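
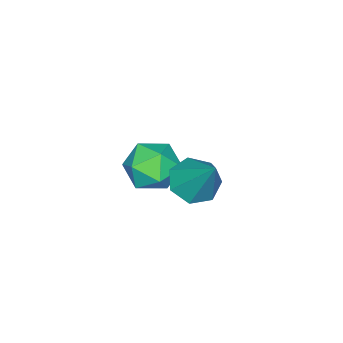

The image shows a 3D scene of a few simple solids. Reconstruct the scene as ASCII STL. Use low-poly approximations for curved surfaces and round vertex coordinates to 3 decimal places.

solid 
facet normal 0.146 0.878 0.455
outer loop
vertex -1.773 -1.867 0.834
vertex -1.289 -2.337 1.585
vertex -0.775 -2.006 0.782
endloop
endfacet
facet normal 0.120 0.960 -0.253
outer loop
vertex -1.773 -1.867 0.834
vertex -0.775 -2.006 0.782
vertex -1.348 -2.15 -0.036
endloop
endfacet
facet normal -0.510 0.713 -0.481
outer loop
vertex -1.773 -1.867 0.834
vertex -1.348 -2.15 -0.036
vertex -2.216 -2.57 0.261
endloop
endfacet
facet normal -0.873 0.480 0.086
outer loop
vertex -1.773 -1.867 0.834
vertex -2.216 -2.57 0.261
vertex -2.18 -2.685 1.263
endloop
endfacet
facet normal -0.468 0.582 0.665
outer loop
vertex -1.773 -1.867 0.834
vertex -2.18 -2.685 1.263
vertex -1.289 -2.337 1.585
endloop
endfacet
facet normal 0.632 0.555 -0.541
outer loop
vertex -1.348 -2.15 -0.036
vertex -0.775 -2.006 0.782
vertex -0.6 -2.795 0.177
endloop
endfacet
facet normal 0.674 0.423 0.606
outer loop
vertex -0.775 -2.006 0.782
vertex -1.289 -2.337 1.585
vertex -0.564 -2.91 1.179
endloop
endfacet
facet normal -0.319 -0.058 0.946
outer loop
vertex -1.289 -2.337 1.585
vertex -2.18 -2.685 1.263
vertex -1.432 -3.33 1.476
endloop
endfacet
facet normal -0.975 -0.223 0.009
outer loop
vertex -2.18 -2.685 1.263
vertex -2.216 -2.57 0.261
vertex -2.005 -3.474 0.658
endloop
endfacet
facet normal -0.386 0.155 -0.909
outer loop
vertex -2.216 -2.57 0.261
vertex -1.348 -2.15 -0.036
vertex -1.491 -3.143 -0.145
endloop
endfacet
facet normal 0.873 -0.480 -0.086
outer loop
vertex -1.007 -3.613 0.606
vertex -0.6 -2.795 0.177
vertex -0.564 -2.91 1.179
endloop
endfacet
facet normal 0.510 -0.713 0.481
outer loop
vertex -1.007 -3.613 0.606
vertex -0.564 -2.91 1.179
vertex -1.432 -3.33 1.476
endloop
endfacet
facet normal -0.120 -0.960 0.253
outer loop
vertex -1.007 -3.613 0.606
vertex -1.432 -3.33 1.476
vertex -2.005 -3.474 0.658
endloop
endfacet
facet normal -0.146 -0.878 -0.455
outer loop
vertex -1.007 -3.613 0.606
vertex -2.005 -3.474 0.658
vertex -1.491 -3.143 -0.145
endloop
endfacet
facet normal 0.468 -0.582 -0.665
outer loop
vertex -1.007 -3.613 0.606
vertex -1.491 -3.143 -0.145
vertex -0.6 -2.795 0.177
endloop
endfacet
facet normal 0.975 0.223 -0.009
outer loop
vertex -0.564 -2.91 1.179
vertex -0.6 -2.795 0.177
vertex -0.775 -2.006 0.782
endloop
endfacet
facet normal 0.386 -0.155 0.909
outer loop
vertex -1.432 -3.33 1.476
vertex -0.564 -2.91 1.179
vertex -1.289 -2.337 1.585
endloop
endfacet
facet normal -0.632 -0.555 0.541
outer loop
vertex -2.005 -3.474 0.658
vertex -1.432 -3.33 1.476
vertex -2.18 -2.685 1.263
endloop
endfacet
facet normal -0.674 -0.423 -0.606
outer loop
vertex -1.491 -3.143 -0.145
vertex -2.005 -3.474 0.658
vertex -2.216 -2.57 0.261
endloop
endfacet
facet normal 0.319 0.058 -0.946
outer loop
vertex -0.6 -2.795 0.177
vertex -1.491 -3.143 -0.145
vertex -1.348 -2.15 -0.036
endloop
endfacet
facet normal -0.260 -0.560 -0.787
outer loop
vertex 1.372 -0.049 3.05
vertex 0.612 0.259 3.082
vertex 1.261 0.541 2.667
endloop
endfacet
facet normal 0.982 0.186 0.003
outer loop
vertex 1.372 -0.049 3.05
vertex 1.261 0.541 2.667
vertex 1.108 1.321 4.578
endloop
endfacet
facet normal -0.260 -0.559 -0.787
outer loop
vertex 1.261 0.541 2.667
vertex 0.612 0.259 3.082
vertex 0.662 0.918 2.597
endloop
endfacet
facet normal 0.534 0.797 -0.282
outer loop
vertex 1.261 0.541 2.667
vertex 0.662 0.918 2.597
vertex 1.108 1.321 4.578
endloop
endfacet
facet normal -0.261 -0.559 -0.787
outer loop
vertex 0.662 0.918 2.597
vertex 0.612 0.259 3.082
vertex 0.025 0.799 2.893
endloop
endfacet
facet normal -0.244 0.959 -0.140
outer loop
vertex 0.662 0.918 2.597
vertex 0.025 0.799 2.893
vertex 1.108 1.321 4.578
endloop
endfacet
facet normal -0.261 -0.559 -0.787
outer loop
vertex 0.025 0.799 2.893
vertex 0.612 0.259 3.082
vertex -0.169 0.273 3.331
endloop
endfacet
facet normal -0.769 0.552 0.323
outer loop
vertex 0.025 0.799 2.893
vertex -0.169 0.273 3.331
vertex 1.108 1.321 4.578
endloop
endfacet
facet normal -0.261 -0.559 -0.787
outer loop
vertex -0.169 0.273 3.331
vertex 0.612 0.259 3.082
vertex 0.225 -0.264 3.582
endloop
endfacet
facet normal -0.643 -0.118 0.757
outer loop
vertex -0.169 0.273 3.331
vertex 0.225 -0.264 3.582
vertex 1.108 1.321 4.578
endloop
endfacet
facet normal -0.260 -0.560 -0.787
outer loop
vertex 0.225 -0.264 3.582
vertex 0.612 0.259 3.082
vertex 0.911 -0.407 3.457
endloop
endfacet
facet normal 0.038 -0.547 0.836
outer loop
vertex 0.225 -0.264 3.582
vertex 0.911 -0.407 3.457
vertex 1.108 1.321 4.578
endloop
endfacet
facet normal -0.260 -0.560 -0.787
outer loop
vertex 0.911 -0.407 3.457
vertex 0.612 0.259 3.082
vertex 1.372 -0.049 3.05
endloop
endfacet
facet normal 0.762 -0.412 0.501
outer loop
vertex 0.911 -0.407 3.457
vertex 1.372 -0.049 3.05
vertex 1.108 1.321 4.578
endloop
endfacet

endsolid


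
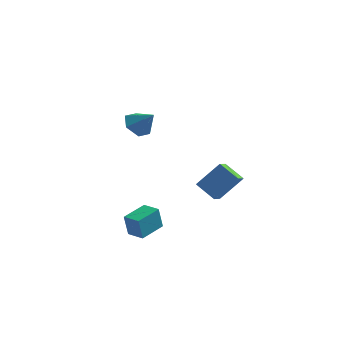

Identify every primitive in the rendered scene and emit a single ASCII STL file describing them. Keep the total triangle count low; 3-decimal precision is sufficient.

solid 
facet normal -0.900 0.426 -0.097
outer loop
vertex -1.434 -3.729 -1.872
vertex -0.811 -2.367 -1.672
vertex -1.249 -3.627 -3.144
endloop
endfacet
facet normal -0.413 -0.901 -0.132
outer loop
vertex -0.349 -4.053 -3.048
vertex -1.434 -3.729 -1.872
vertex -1.249 -3.627 -3.144
endloop
endfacet
facet normal -0.900 0.426 -0.097
outer loop
vertex -1.249 -3.627 -3.144
vertex -0.811 -2.367 -1.672
vertex -0.626 -2.266 -2.945
endloop
endfacet
facet normal 0.143 0.079 -0.987
outer loop
vertex -0.626 -2.266 -2.945
vertex -0.349 -4.053 -3.048
vertex -1.249 -3.627 -3.144
endloop
endfacet
facet normal -0.143 -0.080 0.987
outer loop
vertex -1.434 -3.729 -1.872
vertex 0.089 -2.793 -1.576
vertex -0.811 -2.367 -1.672
endloop
endfacet
facet normal -0.412 -0.902 -0.131
outer loop
vertex -0.534 -4.154 -1.775
vertex -1.434 -3.729 -1.872
vertex -0.349 -4.053 -3.048
endloop
endfacet
facet normal -0.143 -0.079 0.987
outer loop
vertex -0.534 -4.154 -1.775
vertex 0.089 -2.793 -1.576
vertex -1.434 -3.729 -1.872
endloop
endfacet
facet normal 0.413 0.901 0.131
outer loop
vertex -0.811 -2.367 -1.672
vertex 0.089 -2.793 -1.576
vertex -0.626 -2.266 -2.945
endloop
endfacet
facet normal 0.144 0.079 -0.986
outer loop
vertex 0.274 -2.691 -2.848
vertex -0.349 -4.053 -3.048
vertex -0.626 -2.266 -2.945
endloop
endfacet
facet normal 0.412 0.902 0.132
outer loop
vertex -0.626 -2.266 -2.945
vertex 0.089 -2.793 -1.576
vertex 0.274 -2.691 -2.848
endloop
endfacet
facet normal 0.900 -0.426 0.097
outer loop
vertex 0.274 -2.691 -2.848
vertex -0.534 -4.154 -1.775
vertex -0.349 -4.053 -3.048
endloop
endfacet
facet normal 0.900 -0.426 0.097
outer loop
vertex 0.089 -2.793 -1.576
vertex -0.534 -4.154 -1.775
vertex 0.274 -2.691 -2.848
endloop
endfacet
facet normal -0.587 -0.345 -0.733
outer loop
vertex 1.508 2.457 -3.577
vertex 0.377 2.897 -2.878
vertex 1.568 3.368 -4.054
endloop
endfacet
facet normal 0.808 -0.314 -0.499
outer loop
vertex 2.683 4.023 -2.662
vertex 1.508 2.457 -3.577
vertex 1.568 3.368 -4.054
endloop
endfacet
facet normal -0.587 -0.345 -0.733
outer loop
vertex 1.568 3.368 -4.054
vertex 0.377 2.897 -2.878
vertex 0.437 3.808 -3.355
endloop
endfacet
facet normal 0.058 0.885 -0.463
outer loop
vertex 0.437 3.808 -3.355
vertex 2.683 4.023 -2.662
vertex 1.568 3.368 -4.054
endloop
endfacet
facet normal -0.058 -0.885 0.463
outer loop
vertex 1.508 2.457 -3.577
vertex 1.492 3.552 -1.486
vertex 0.377 2.897 -2.878
endloop
endfacet
facet normal 0.808 -0.314 -0.499
outer loop
vertex 2.623 3.112 -2.185
vertex 1.508 2.457 -3.577
vertex 2.683 4.023 -2.662
endloop
endfacet
facet normal -0.058 -0.885 0.463
outer loop
vertex 2.623 3.112 -2.185
vertex 1.492 3.552 -1.486
vertex 1.508 2.457 -3.577
endloop
endfacet
facet normal -0.808 0.314 0.499
outer loop
vertex 0.377 2.897 -2.878
vertex 1.492 3.552 -1.486
vertex 0.437 3.808 -3.355
endloop
endfacet
facet normal 0.058 0.885 -0.463
outer loop
vertex 1.552 4.463 -1.963
vertex 2.683 4.023 -2.662
vertex 0.437 3.808 -3.355
endloop
endfacet
facet normal -0.808 0.314 0.499
outer loop
vertex 0.437 3.808 -3.355
vertex 1.492 3.552 -1.486
vertex 1.552 4.463 -1.963
endloop
endfacet
facet normal 0.587 0.345 0.733
outer loop
vertex 1.552 4.463 -1.963
vertex 2.623 3.112 -2.185
vertex 2.683 4.023 -2.662
endloop
endfacet
facet normal 0.587 0.345 0.733
outer loop
vertex 1.492 3.552 -1.486
vertex 2.623 3.112 -2.185
vertex 1.552 4.463 -1.963
endloop
endfacet
facet normal -0.692 0.145 -0.708
outer loop
vertex -1.205 -0.135 2.286
vertex -1.84 -0.221 2.889
vertex -1.5 0.572 2.719
endloop
endfacet
facet normal 0.896 0.433 -0.096
outer loop
vertex -1.205 -0.135 2.286
vertex -1.5 0.572 2.719
vertex -0.9 -0.419 3.851
endloop
endfacet
facet normal -0.692 0.145 -0.708
outer loop
vertex -1.5 0.572 2.719
vertex -1.84 -0.221 2.889
vertex -2.135 0.486 3.322
endloop
endfacet
facet normal 0.365 0.788 0.496
outer loop
vertex -1.5 0.572 2.719
vertex -2.135 0.486 3.322
vertex -0.9 -0.419 3.851
endloop
endfacet
facet normal -0.692 0.145 -0.708
outer loop
vertex -2.135 0.486 3.322
vertex -1.84 -0.221 2.889
vertex -2.475 -0.308 3.492
endloop
endfacet
facet normal -0.194 0.284 0.939
outer loop
vertex -2.135 0.486 3.322
vertex -2.475 -0.308 3.492
vertex -0.9 -0.419 3.851
endloop
endfacet
facet normal -0.692 0.146 -0.707
outer loop
vertex -2.475 -0.308 3.492
vertex -1.84 -0.221 2.889
vertex -2.181 -1.015 3.059
endloop
endfacet
facet normal -0.220 -0.574 0.788
outer loop
vertex -2.475 -0.308 3.492
vertex -2.181 -1.015 3.059
vertex -0.9 -0.419 3.851
endloop
endfacet
facet normal -0.692 0.146 -0.708
outer loop
vertex -2.181 -1.015 3.059
vertex -1.84 -0.221 2.889
vertex -1.546 -0.929 2.456
endloop
endfacet
facet normal 0.312 -0.930 0.196
outer loop
vertex -2.181 -1.015 3.059
vertex -1.546 -0.929 2.456
vertex -0.9 -0.419 3.851
endloop
endfacet
facet normal -0.692 0.146 -0.708
outer loop
vertex -1.546 -0.929 2.456
vertex -1.84 -0.221 2.889
vertex -1.205 -0.135 2.286
endloop
endfacet
facet normal 0.870 -0.427 -0.247
outer loop
vertex -1.546 -0.929 2.456
vertex -1.205 -0.135 2.286
vertex -0.9 -0.419 3.851
endloop
endfacet

endsolid


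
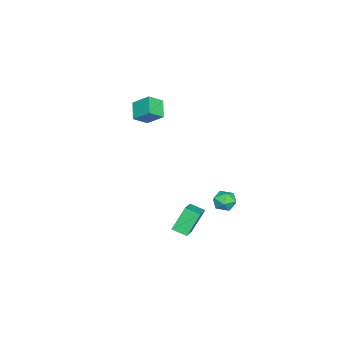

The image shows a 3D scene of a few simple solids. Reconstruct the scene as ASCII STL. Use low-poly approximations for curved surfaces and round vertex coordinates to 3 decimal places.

solid 
facet normal -0.922 0.369 -0.118
outer loop
vertex -1.305 3.589 -4.207
vertex -1.635 2.832 -3.998
vertex -1.48 3.412 -3.393
endloop
endfacet
facet normal -0.468 0.879 0.090
outer loop
vertex -1.305 3.589 -4.207
vertex -1.48 3.412 -3.393
vertex -0.759 3.817 -3.595
endloop
endfacet
facet normal 0.056 0.918 -0.392
outer loop
vertex -1.305 3.589 -4.207
vertex -0.759 3.817 -3.595
vertex -0.467 3.488 -4.324
endloop
endfacet
facet normal -0.073 0.433 -0.899
outer loop
vertex -1.305 3.589 -4.207
vertex -0.467 3.488 -4.324
vertex -1.009 2.879 -4.573
endloop
endfacet
facet normal -0.677 0.094 -0.730
outer loop
vertex -1.305 3.589 -4.207
vertex -1.009 2.879 -4.573
vertex -1.635 2.832 -3.998
endloop
endfacet
facet normal -0.181 0.678 0.713
outer loop
vertex -0.759 3.817 -3.595
vertex -1.48 3.412 -3.393
vertex -0.751 3.201 -3.007
endloop
endfacet
facet normal -0.916 -0.146 0.375
outer loop
vertex -1.48 3.412 -3.393
vertex -1.635 2.832 -3.998
vertex -1.293 2.592 -3.256
endloop
endfacet
facet normal -0.520 -0.593 -0.615
outer loop
vertex -1.635 2.832 -3.998
vertex -1.009 2.879 -4.573
vertex -1.001 2.263 -3.985
endloop
endfacet
facet normal 0.458 -0.044 -0.888
outer loop
vertex -1.009 2.879 -4.573
vertex -0.467 3.488 -4.324
vertex -0.28 2.668 -4.187
endloop
endfacet
facet normal 0.667 0.742 -0.068
outer loop
vertex -0.467 3.488 -4.324
vertex -0.759 3.817 -3.595
vertex -0.125 3.248 -3.582
endloop
endfacet
facet normal 0.073 -0.433 0.899
outer loop
vertex -0.455 2.491 -3.373
vertex -0.751 3.201 -3.007
vertex -1.293 2.592 -3.256
endloop
endfacet
facet normal -0.056 -0.918 0.392
outer loop
vertex -0.455 2.491 -3.373
vertex -1.293 2.592 -3.256
vertex -1.001 2.263 -3.985
endloop
endfacet
facet normal 0.468 -0.879 -0.090
outer loop
vertex -0.455 2.491 -3.373
vertex -1.001 2.263 -3.985
vertex -0.28 2.668 -4.187
endloop
endfacet
facet normal 0.922 -0.369 0.118
outer loop
vertex -0.455 2.491 -3.373
vertex -0.28 2.668 -4.187
vertex -0.125 3.248 -3.582
endloop
endfacet
facet normal 0.677 -0.094 0.730
outer loop
vertex -0.455 2.491 -3.373
vertex -0.125 3.248 -3.582
vertex -0.751 3.201 -3.007
endloop
endfacet
facet normal -0.458 0.044 0.888
outer loop
vertex -1.293 2.592 -3.256
vertex -0.751 3.201 -3.007
vertex -1.48 3.412 -3.393
endloop
endfacet
facet normal -0.667 -0.742 0.068
outer loop
vertex -1.001 2.263 -3.985
vertex -1.293 2.592 -3.256
vertex -1.635 2.832 -3.998
endloop
endfacet
facet normal 0.181 -0.678 -0.713
outer loop
vertex -0.28 2.668 -4.187
vertex -1.001 2.263 -3.985
vertex -1.009 2.879 -4.573
endloop
endfacet
facet normal 0.916 0.146 -0.375
outer loop
vertex -0.125 3.248 -3.582
vertex -0.28 2.668 -4.187
vertex -0.467 3.488 -4.324
endloop
endfacet
facet normal 0.520 0.593 0.615
outer loop
vertex -0.751 3.201 -3.007
vertex -0.125 3.248 -3.582
vertex -0.759 3.817 -3.595
endloop
endfacet
facet normal -0.632 0.539 -0.556
outer loop
vertex -1.13 -1.051 4.145
vertex -0.099 -0.631 3.38
vertex -1.321 -2.178 3.269
endloop
endfacet
facet normal -0.763 -0.311 0.566
outer loop
vertex -0.581 -2.809 3.92
vertex -1.13 -1.051 4.145
vertex -1.321 -2.178 3.269
endloop
endfacet
facet normal -0.632 0.539 -0.556
outer loop
vertex -1.321 -2.178 3.269
vertex -0.099 -0.631 3.38
vertex -0.29 -1.758 2.504
endloop
endfacet
facet normal -0.132 -0.783 -0.608
outer loop
vertex -0.29 -1.758 2.504
vertex -0.581 -2.809 3.92
vertex -1.321 -2.178 3.269
endloop
endfacet
facet normal 0.132 0.783 0.608
outer loop
vertex -1.13 -1.051 4.145
vertex 0.641 -1.262 4.031
vertex -0.099 -0.631 3.38
endloop
endfacet
facet normal -0.763 -0.311 0.566
outer loop
vertex -0.39 -1.682 4.796
vertex -1.13 -1.051 4.145
vertex -0.581 -2.809 3.92
endloop
endfacet
facet normal 0.132 0.783 0.608
outer loop
vertex -0.39 -1.682 4.796
vertex 0.641 -1.262 4.031
vertex -1.13 -1.051 4.145
endloop
endfacet
facet normal 0.763 0.311 -0.566
outer loop
vertex -0.099 -0.631 3.38
vertex 0.641 -1.262 4.031
vertex -0.29 -1.758 2.504
endloop
endfacet
facet normal -0.132 -0.783 -0.608
outer loop
vertex 0.45 -2.389 3.155
vertex -0.581 -2.809 3.92
vertex -0.29 -1.758 2.504
endloop
endfacet
facet normal 0.763 0.311 -0.566
outer loop
vertex -0.29 -1.758 2.504
vertex 0.641 -1.262 4.031
vertex 0.45 -2.389 3.155
endloop
endfacet
facet normal 0.632 -0.539 0.556
outer loop
vertex 0.45 -2.389 3.155
vertex -0.39 -1.682 4.796
vertex -0.581 -2.809 3.92
endloop
endfacet
facet normal 0.632 -0.539 0.556
outer loop
vertex 0.641 -1.262 4.031
vertex -0.39 -1.682 4.796
vertex 0.45 -2.389 3.155
endloop
endfacet
facet normal -0.455 0.312 0.834
outer loop
vertex 0.754 1.376 -3.408
vertex 2.482 1.683 -2.581
vertex 0.755 2.341 -3.768
endloop
endfacet
facet normal -0.891 -0.158 -0.426
outer loop
vertex 1.578 1.777 -5.279
vertex 0.754 1.376 -3.408
vertex 0.755 2.341 -3.768
endloop
endfacet
facet normal -0.455 0.312 0.834
outer loop
vertex 0.755 2.341 -3.768
vertex 2.482 1.683 -2.581
vertex 2.483 2.648 -2.941
endloop
endfacet
facet normal 0.001 0.937 -0.349
outer loop
vertex 2.483 2.648 -2.941
vertex 1.578 1.777 -5.279
vertex 0.755 2.341 -3.768
endloop
endfacet
facet normal -0.001 -0.937 0.349
outer loop
vertex 0.754 1.376 -3.408
vertex 3.305 1.119 -4.092
vertex 2.482 1.683 -2.581
endloop
endfacet
facet normal -0.891 -0.158 -0.426
outer loop
vertex 1.577 0.812 -4.919
vertex 0.754 1.376 -3.408
vertex 1.578 1.777 -5.279
endloop
endfacet
facet normal -0.001 -0.937 0.349
outer loop
vertex 1.577 0.812 -4.919
vertex 3.305 1.119 -4.092
vertex 0.754 1.376 -3.408
endloop
endfacet
facet normal 0.891 0.158 0.426
outer loop
vertex 2.482 1.683 -2.581
vertex 3.305 1.119 -4.092
vertex 2.483 2.648 -2.941
endloop
endfacet
facet normal 0.001 0.937 -0.349
outer loop
vertex 3.306 2.084 -4.452
vertex 1.578 1.777 -5.279
vertex 2.483 2.648 -2.941
endloop
endfacet
facet normal 0.891 0.158 0.426
outer loop
vertex 2.483 2.648 -2.941
vertex 3.305 1.119 -4.092
vertex 3.306 2.084 -4.452
endloop
endfacet
facet normal 0.455 -0.312 -0.834
outer loop
vertex 3.306 2.084 -4.452
vertex 1.577 0.812 -4.919
vertex 1.578 1.777 -5.279
endloop
endfacet
facet normal 0.455 -0.312 -0.834
outer loop
vertex 3.305 1.119 -4.092
vertex 1.577 0.812 -4.919
vertex 3.306 2.084 -4.452
endloop
endfacet

endsolid


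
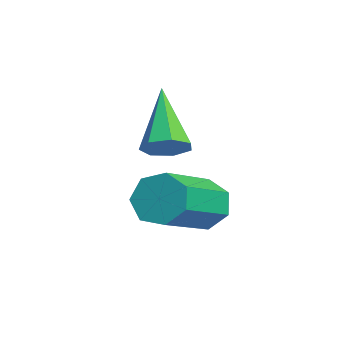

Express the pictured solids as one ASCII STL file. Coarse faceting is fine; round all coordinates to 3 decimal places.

solid 
facet normal -0.695 0.594 -0.405
outer loop
vertex 2.054 4.671 -0.761
vertex 1.614 4.593 -0.121
vertex 2.16 5.128 -0.273
endloop
endfacet
facet normal 0.702 0.438 -0.562
outer loop
vertex 2.054 4.671 -0.761
vertex 2.16 5.128 -0.273
vertex 3.465 3.466 0.062
endloop
endfacet
facet normal 0.701 0.437 -0.564
outer loop
vertex 3.465 3.466 0.062
vertex 2.16 5.128 -0.273
vertex 3.572 3.923 0.549
endloop
endfacet
facet normal 0.696 -0.594 0.404
outer loop
vertex 3.465 3.466 0.062
vertex 3.572 3.923 0.549
vertex 3.026 3.387 0.701
endloop
endfacet
facet normal -0.695 0.594 -0.405
outer loop
vertex 2.16 5.128 -0.273
vertex 1.614 4.593 -0.121
vertex 1.855 5.182 0.329
endloop
endfacet
facet normal 0.560 0.801 0.212
outer loop
vertex 2.16 5.128 -0.273
vertex 1.855 5.182 0.329
vertex 3.572 3.923 0.549
endloop
endfacet
facet normal 0.560 0.801 0.212
outer loop
vertex 3.572 3.923 0.549
vertex 1.855 5.182 0.329
vertex 3.267 3.977 1.151
endloop
endfacet
facet normal 0.695 -0.593 0.406
outer loop
vertex 3.572 3.923 0.549
vertex 3.267 3.977 1.151
vertex 3.026 3.387 0.701
endloop
endfacet
facet normal -0.695 0.594 -0.405
outer loop
vertex 1.855 5.182 0.329
vertex 1.614 4.593 -0.121
vertex 1.369 4.792 0.592
endloop
endfacet
facet normal -0.003 0.561 0.828
outer loop
vertex 1.855 5.182 0.329
vertex 1.369 4.792 0.592
vertex 3.267 3.977 1.151
endloop
endfacet
facet normal -0.003 0.561 0.828
outer loop
vertex 3.267 3.977 1.151
vertex 1.369 4.792 0.592
vertex 2.78 3.587 1.414
endloop
endfacet
facet normal 0.695 -0.594 0.406
outer loop
vertex 3.267 3.977 1.151
vertex 2.78 3.587 1.414
vertex 3.026 3.387 0.701
endloop
endfacet
facet normal -0.695 0.594 -0.405
outer loop
vertex 1.369 4.792 0.592
vertex 1.614 4.593 -0.121
vertex 1.067 4.252 0.318
endloop
endfacet
facet normal -0.564 -0.101 0.820
outer loop
vertex 1.369 4.792 0.592
vertex 1.067 4.252 0.318
vertex 2.78 3.587 1.414
endloop
endfacet
facet normal -0.564 -0.101 0.820
outer loop
vertex 2.78 3.587 1.414
vertex 1.067 4.252 0.318
vertex 2.479 3.046 1.14
endloop
endfacet
facet normal 0.695 -0.593 0.406
outer loop
vertex 2.78 3.587 1.414
vertex 2.479 3.046 1.14
vertex 3.026 3.387 0.701
endloop
endfacet
facet normal -0.695 0.594 -0.405
outer loop
vertex 1.067 4.252 0.318
vertex 1.614 4.593 -0.121
vertex 1.177 3.968 -0.287
endloop
endfacet
facet normal -0.700 -0.687 0.195
outer loop
vertex 1.067 4.252 0.318
vertex 1.177 3.968 -0.287
vertex 2.479 3.046 1.14
endloop
endfacet
facet normal -0.700 -0.687 0.195
outer loop
vertex 2.479 3.046 1.14
vertex 1.177 3.968 -0.287
vertex 2.589 2.763 0.536
endloop
endfacet
facet normal 0.695 -0.594 0.405
outer loop
vertex 2.479 3.046 1.14
vertex 2.589 2.763 0.536
vertex 3.026 3.387 0.701
endloop
endfacet
facet normal -0.695 0.594 -0.406
outer loop
vertex 1.177 3.968 -0.287
vertex 1.614 4.593 -0.121
vertex 1.617 4.155 -0.767
endloop
endfacet
facet normal -0.309 -0.756 -0.577
outer loop
vertex 1.177 3.968 -0.287
vertex 1.617 4.155 -0.767
vertex 2.589 2.763 0.536
endloop
endfacet
facet normal -0.309 -0.756 -0.577
outer loop
vertex 2.589 2.763 0.536
vertex 1.617 4.155 -0.767
vertex 3.028 2.95 0.056
endloop
endfacet
facet normal 0.695 -0.594 0.405
outer loop
vertex 2.589 2.763 0.536
vertex 3.028 2.95 0.056
vertex 3.026 3.387 0.701
endloop
endfacet
facet normal -0.695 0.593 -0.406
outer loop
vertex 1.617 4.155 -0.767
vertex 1.614 4.593 -0.121
vertex 2.054 4.671 -0.761
endloop
endfacet
facet normal 0.315 -0.256 -0.914
outer loop
vertex 1.617 4.155 -0.767
vertex 2.054 4.671 -0.761
vertex 3.028 2.95 0.056
endloop
endfacet
facet normal 0.315 -0.256 -0.914
outer loop
vertex 3.028 2.95 0.056
vertex 2.054 4.671 -0.761
vertex 3.465 3.466 0.062
endloop
endfacet
facet normal 0.696 -0.594 0.404
outer loop
vertex 3.028 2.95 0.056
vertex 3.465 3.466 0.062
vertex 3.026 3.387 0.701
endloop
endfacet
facet normal 0.678 -0.037 -0.734
outer loop
vertex 1.519 3.88 1.979
vertex 1.042 3.823 1.541
vertex 1.319 4.364 1.77
endloop
endfacet
facet normal 0.432 0.502 0.750
outer loop
vertex 1.519 3.88 1.979
vertex 1.319 4.364 1.77
vertex -0.342 3.897 3.039
endloop
endfacet
facet normal 0.678 -0.036 -0.735
outer loop
vertex 1.319 4.364 1.77
vertex 1.042 3.823 1.541
vertex 0.91 4.441 1.389
endloop
endfacet
facet normal -0.067 0.962 0.266
outer loop
vertex 1.319 4.364 1.77
vertex 0.91 4.441 1.389
vertex -0.342 3.897 3.039
endloop
endfacet
facet normal 0.679 -0.035 -0.734
outer loop
vertex 0.91 4.441 1.389
vertex 1.042 3.823 1.541
vertex 0.601 4.052 1.122
endloop
endfacet
facet normal -0.657 0.705 -0.266
outer loop
vertex 0.91 4.441 1.389
vertex 0.601 4.052 1.122
vertex -0.342 3.897 3.039
endloop
endfacet
facet normal 0.678 -0.038 -0.734
outer loop
vertex 0.601 4.052 1.122
vertex 1.042 3.823 1.541
vertex 0.623 3.491 1.171
endloop
endfacet
facet normal -0.892 -0.074 -0.445
outer loop
vertex 0.601 4.052 1.122
vertex 0.623 3.491 1.171
vertex -0.342 3.897 3.039
endloop
endfacet
facet normal 0.677 -0.036 -0.735
outer loop
vertex 0.623 3.491 1.171
vertex 1.042 3.823 1.541
vertex 0.961 3.179 1.498
endloop
endfacet
facet normal -0.597 -0.790 -0.137
outer loop
vertex 0.623 3.491 1.171
vertex 0.961 3.179 1.498
vertex -0.342 3.897 3.039
endloop
endfacet
facet normal 0.679 -0.036 -0.733
outer loop
vertex 0.961 3.179 1.498
vertex 1.042 3.823 1.541
vertex 1.359 3.352 1.858
endloop
endfacet
facet normal 0.007 -0.904 0.427
outer loop
vertex 0.961 3.179 1.498
vertex 1.359 3.352 1.858
vertex -0.342 3.897 3.039
endloop
endfacet
facet normal 0.678 -0.037 -0.734
outer loop
vertex 1.359 3.352 1.858
vertex 1.042 3.823 1.541
vertex 1.519 3.88 1.979
endloop
endfacet
facet normal 0.465 -0.329 0.822
outer loop
vertex 1.359 3.352 1.858
vertex 1.519 3.88 1.979
vertex -0.342 3.897 3.039
endloop
endfacet

endsolid


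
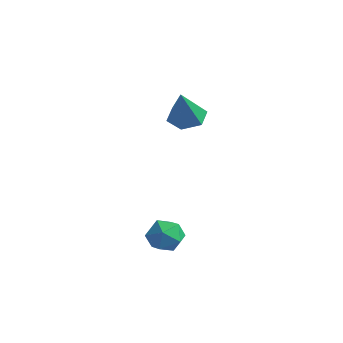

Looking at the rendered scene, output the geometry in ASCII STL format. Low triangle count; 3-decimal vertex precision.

solid 
facet normal -0.774 0.323 0.544
outer loop
vertex -0.059 -2.284 -2.496
vertex 0.457 -2.409 -1.688
vertex 0.484 -1.561 -2.152
endloop
endfacet
facet normal -0.772 0.627 -0.100
outer loop
vertex -0.059 -2.284 -2.496
vertex 0.484 -1.561 -2.152
vertex 0.462 -1.739 -3.102
endloop
endfacet
facet normal -0.800 0.109 -0.590
outer loop
vertex -0.059 -2.284 -2.496
vertex 0.462 -1.739 -3.102
vertex 0.423 -2.698 -3.226
endloop
endfacet
facet normal -0.820 -0.516 -0.248
outer loop
vertex -0.059 -2.284 -2.496
vertex 0.423 -2.698 -3.226
vertex 0.419 -3.112 -2.352
endloop
endfacet
facet normal -0.804 -0.385 0.454
outer loop
vertex -0.059 -2.284 -2.496
vertex 0.419 -3.112 -2.352
vertex 0.457 -2.409 -1.688
endloop
endfacet
facet normal -0.152 0.972 -0.179
outer loop
vertex 0.462 -1.739 -3.102
vertex 0.484 -1.561 -2.152
vertex 1.301 -1.528 -2.668
endloop
endfacet
facet normal -0.157 0.478 0.864
outer loop
vertex 0.484 -1.561 -2.152
vertex 0.457 -2.409 -1.688
vertex 1.297 -1.942 -1.794
endloop
endfacet
facet normal -0.203 -0.666 0.717
outer loop
vertex 0.457 -2.409 -1.688
vertex 0.419 -3.112 -2.352
vertex 1.258 -2.901 -1.918
endloop
endfacet
facet normal -0.228 -0.879 -0.418
outer loop
vertex 0.419 -3.112 -2.352
vertex 0.423 -2.698 -3.226
vertex 1.236 -3.079 -2.868
endloop
endfacet
facet normal -0.197 0.134 -0.971
outer loop
vertex 0.423 -2.698 -3.226
vertex 0.462 -1.739 -3.102
vertex 1.263 -2.231 -3.332
endloop
endfacet
facet normal 0.820 0.516 0.248
outer loop
vertex 1.779 -2.356 -2.524
vertex 1.301 -1.528 -2.668
vertex 1.297 -1.942 -1.794
endloop
endfacet
facet normal 0.800 -0.109 0.590
outer loop
vertex 1.779 -2.356 -2.524
vertex 1.297 -1.942 -1.794
vertex 1.258 -2.901 -1.918
endloop
endfacet
facet normal 0.772 -0.627 0.100
outer loop
vertex 1.779 -2.356 -2.524
vertex 1.258 -2.901 -1.918
vertex 1.236 -3.079 -2.868
endloop
endfacet
facet normal 0.774 -0.323 -0.544
outer loop
vertex 1.779 -2.356 -2.524
vertex 1.236 -3.079 -2.868
vertex 1.263 -2.231 -3.332
endloop
endfacet
facet normal 0.804 0.385 -0.454
outer loop
vertex 1.779 -2.356 -2.524
vertex 1.263 -2.231 -3.332
vertex 1.301 -1.528 -2.668
endloop
endfacet
facet normal 0.228 0.879 0.418
outer loop
vertex 1.297 -1.942 -1.794
vertex 1.301 -1.528 -2.668
vertex 0.484 -1.561 -2.152
endloop
endfacet
facet normal 0.197 -0.134 0.971
outer loop
vertex 1.258 -2.901 -1.918
vertex 1.297 -1.942 -1.794
vertex 0.457 -2.409 -1.688
endloop
endfacet
facet normal 0.152 -0.972 0.179
outer loop
vertex 1.236 -3.079 -2.868
vertex 1.258 -2.901 -1.918
vertex 0.419 -3.112 -2.352
endloop
endfacet
facet normal 0.157 -0.478 -0.864
outer loop
vertex 1.263 -2.231 -3.332
vertex 1.236 -3.079 -2.868
vertex 0.423 -2.698 -3.226
endloop
endfacet
facet normal 0.203 0.666 -0.717
outer loop
vertex 1.301 -1.528 -2.668
vertex 1.263 -2.231 -3.332
vertex 0.462 -1.739 -3.102
endloop
endfacet
facet normal -0.192 0.414 -0.890
outer loop
vertex -1.008 2.03 1.99
vertex -1.933 2.066 2.206
vertex -1.366 2.796 2.423
endloop
endfacet
facet normal 0.911 0.235 0.338
outer loop
vertex -1.008 2.03 1.99
vertex -1.366 2.796 2.423
vertex -1.547 1.234 3.994
endloop
endfacet
facet normal -0.192 0.414 -0.890
outer loop
vertex -1.366 2.796 2.423
vertex -1.933 2.066 2.206
vertex -2.291 2.832 2.639
endloop
endfacet
facet normal 0.191 0.685 0.703
outer loop
vertex -1.366 2.796 2.423
vertex -2.291 2.832 2.639
vertex -1.547 1.234 3.994
endloop
endfacet
facet normal -0.191 0.414 -0.890
outer loop
vertex -2.291 2.832 2.639
vertex -1.933 2.066 2.206
vertex -2.857 2.101 2.421
endloop
endfacet
facet normal -0.649 0.293 0.702
outer loop
vertex -2.291 2.832 2.639
vertex -2.857 2.101 2.421
vertex -1.547 1.234 3.994
endloop
endfacet
facet normal -0.191 0.414 -0.890
outer loop
vertex -2.857 2.101 2.421
vertex -1.933 2.066 2.206
vertex -2.499 1.335 1.988
endloop
endfacet
facet normal -0.766 -0.548 0.336
outer loop
vertex -2.857 2.101 2.421
vertex -2.499 1.335 1.988
vertex -1.547 1.234 3.994
endloop
endfacet
facet normal -0.192 0.414 -0.890
outer loop
vertex -2.499 1.335 1.988
vertex -1.933 2.066 2.206
vertex -1.575 1.3 1.772
endloop
endfacet
facet normal -0.045 -0.999 -0.029
outer loop
vertex -2.499 1.335 1.988
vertex -1.575 1.3 1.772
vertex -1.547 1.234 3.994
endloop
endfacet
facet normal -0.192 0.415 -0.890
outer loop
vertex -1.575 1.3 1.772
vertex -1.933 2.066 2.206
vertex -1.008 2.03 1.99
endloop
endfacet
facet normal 0.793 -0.608 -0.028
outer loop
vertex -1.575 1.3 1.772
vertex -1.008 2.03 1.99
vertex -1.547 1.234 3.994
endloop
endfacet

endsolid


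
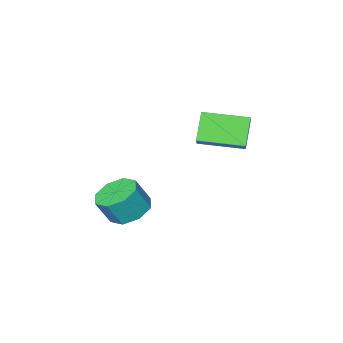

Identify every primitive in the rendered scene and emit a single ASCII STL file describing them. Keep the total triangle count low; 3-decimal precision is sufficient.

solid 
facet normal -0.434 -0.620 -0.654
outer loop
vertex -2.385 -4.236 0.51
vertex -4.082 -2.848 0.32
vertex -1.626 -3.474 -0.715
endloop
endfacet
facet normal 0.771 -0.631 0.085
outer loop
vertex -1.218 -2.892 -0.1
vertex -2.385 -4.236 0.51
vertex -1.626 -3.474 -0.715
endloop
endfacet
facet normal -0.434 -0.620 -0.654
outer loop
vertex -1.626 -3.474 -0.715
vertex -4.082 -2.848 0.32
vertex -3.323 -2.087 -0.905
endloop
endfacet
facet normal 0.466 0.467 -0.751
outer loop
vertex -3.323 -2.087 -0.905
vertex -1.218 -2.892 -0.1
vertex -1.626 -3.474 -0.715
endloop
endfacet
facet normal -0.466 -0.467 0.751
outer loop
vertex -2.385 -4.236 0.51
vertex -3.674 -2.266 0.935
vertex -4.082 -2.848 0.32
endloop
endfacet
facet normal 0.771 -0.631 0.086
outer loop
vertex -1.977 -3.653 1.125
vertex -2.385 -4.236 0.51
vertex -1.218 -2.892 -0.1
endloop
endfacet
facet normal -0.466 -0.467 0.752
outer loop
vertex -1.977 -3.653 1.125
vertex -3.674 -2.266 0.935
vertex -2.385 -4.236 0.51
endloop
endfacet
facet normal -0.771 0.631 -0.086
outer loop
vertex -4.082 -2.848 0.32
vertex -3.674 -2.266 0.935
vertex -3.323 -2.087 -0.905
endloop
endfacet
facet normal 0.466 0.467 -0.752
outer loop
vertex -2.915 -1.504 -0.29
vertex -1.218 -2.892 -0.1
vertex -3.323 -2.087 -0.905
endloop
endfacet
facet normal -0.771 0.630 -0.086
outer loop
vertex -3.323 -2.087 -0.905
vertex -3.674 -2.266 0.935
vertex -2.915 -1.504 -0.29
endloop
endfacet
facet normal 0.434 0.620 0.654
outer loop
vertex -2.915 -1.504 -0.29
vertex -1.977 -3.653 1.125
vertex -1.218 -2.892 -0.1
endloop
endfacet
facet normal 0.433 0.620 0.654
outer loop
vertex -3.674 -2.266 0.935
vertex -1.977 -3.653 1.125
vertex -2.915 -1.504 -0.29
endloop
endfacet
facet normal -0.441 0.160 -0.883
outer loop
vertex 2.719 -3.705 -4.507
vertex 1.757 -3.596 -4.007
vertex 2.562 -2.916 -4.286
endloop
endfacet
facet normal 0.878 0.283 -0.387
outer loop
vertex 2.719 -3.705 -4.507
vertex 2.562 -2.916 -4.286
vertex 3.345 -3.933 -3.254
endloop
endfacet
facet normal 0.878 0.283 -0.387
outer loop
vertex 3.345 -3.933 -3.254
vertex 2.562 -2.916 -4.286
vertex 3.188 -3.144 -3.032
endloop
endfacet
facet normal 0.442 -0.161 0.883
outer loop
vertex 3.345 -3.933 -3.254
vertex 3.188 -3.144 -3.032
vertex 2.383 -3.824 -2.753
endloop
endfacet
facet normal -0.442 0.160 -0.883
outer loop
vertex 2.562 -2.916 -4.286
vertex 1.757 -3.596 -4.007
vertex 1.934 -2.526 -3.901
endloop
endfacet
facet normal 0.487 0.869 -0.085
outer loop
vertex 2.562 -2.916 -4.286
vertex 1.934 -2.526 -3.901
vertex 3.188 -3.144 -3.032
endloop
endfacet
facet normal 0.487 0.869 -0.085
outer loop
vertex 3.188 -3.144 -3.032
vertex 1.934 -2.526 -3.901
vertex 2.56 -2.754 -2.647
endloop
endfacet
facet normal 0.442 -0.160 0.883
outer loop
vertex 3.188 -3.144 -3.032
vertex 2.56 -2.754 -2.647
vertex 2.383 -3.824 -2.753
endloop
endfacet
facet normal -0.441 0.160 -0.883
outer loop
vertex 1.934 -2.526 -3.901
vertex 1.757 -3.596 -4.007
vertex 1.201 -2.762 -3.578
endloop
endfacet
facet normal -0.187 0.946 0.266
outer loop
vertex 1.934 -2.526 -3.901
vertex 1.201 -2.762 -3.578
vertex 2.56 -2.754 -2.647
endloop
endfacet
facet normal -0.188 0.946 0.266
outer loop
vertex 2.56 -2.754 -2.647
vertex 1.201 -2.762 -3.578
vertex 1.828 -2.99 -2.324
endloop
endfacet
facet normal 0.441 -0.160 0.883
outer loop
vertex 2.56 -2.754 -2.647
vertex 1.828 -2.99 -2.324
vertex 2.383 -3.824 -2.753
endloop
endfacet
facet normal -0.442 0.160 -0.883
outer loop
vertex 1.201 -2.762 -3.578
vertex 1.757 -3.596 -4.007
vertex 0.795 -3.487 -3.506
endloop
endfacet
facet normal -0.754 0.468 0.462
outer loop
vertex 1.201 -2.762 -3.578
vertex 0.795 -3.487 -3.506
vertex 1.828 -2.99 -2.324
endloop
endfacet
facet normal -0.753 0.468 0.462
outer loop
vertex 1.828 -2.99 -2.324
vertex 0.795 -3.487 -3.506
vertex 1.421 -3.715 -2.253
endloop
endfacet
facet normal 0.441 -0.161 0.883
outer loop
vertex 1.828 -2.99 -2.324
vertex 1.421 -3.715 -2.253
vertex 2.383 -3.824 -2.753
endloop
endfacet
facet normal -0.442 0.161 -0.883
outer loop
vertex 0.795 -3.487 -3.506
vertex 1.757 -3.596 -4.007
vertex 0.952 -4.276 -3.728
endloop
endfacet
facet normal -0.878 -0.283 0.387
outer loop
vertex 0.795 -3.487 -3.506
vertex 0.952 -4.276 -3.728
vertex 1.421 -3.715 -2.253
endloop
endfacet
facet normal -0.878 -0.283 0.387
outer loop
vertex 1.421 -3.715 -2.253
vertex 0.952 -4.276 -3.728
vertex 1.578 -4.504 -2.474
endloop
endfacet
facet normal 0.441 -0.160 0.883
outer loop
vertex 1.421 -3.715 -2.253
vertex 1.578 -4.504 -2.474
vertex 2.383 -3.824 -2.753
endloop
endfacet
facet normal -0.442 0.160 -0.883
outer loop
vertex 0.952 -4.276 -3.728
vertex 1.757 -3.596 -4.007
vertex 1.58 -4.666 -4.113
endloop
endfacet
facet normal -0.487 -0.869 0.085
outer loop
vertex 0.952 -4.276 -3.728
vertex 1.58 -4.666 -4.113
vertex 1.578 -4.504 -2.474
endloop
endfacet
facet normal -0.487 -0.869 0.085
outer loop
vertex 1.578 -4.504 -2.474
vertex 1.58 -4.666 -4.113
vertex 2.206 -4.894 -2.859
endloop
endfacet
facet normal 0.442 -0.160 0.883
outer loop
vertex 1.578 -4.504 -2.474
vertex 2.206 -4.894 -2.859
vertex 2.383 -3.824 -2.753
endloop
endfacet
facet normal -0.441 0.160 -0.883
outer loop
vertex 1.58 -4.666 -4.113
vertex 1.757 -3.596 -4.007
vertex 2.312 -4.43 -4.436
endloop
endfacet
facet normal 0.188 -0.946 -0.266
outer loop
vertex 1.58 -4.666 -4.113
vertex 2.312 -4.43 -4.436
vertex 2.206 -4.894 -2.859
endloop
endfacet
facet normal 0.187 -0.946 -0.266
outer loop
vertex 2.206 -4.894 -2.859
vertex 2.312 -4.43 -4.436
vertex 2.939 -4.658 -3.182
endloop
endfacet
facet normal 0.441 -0.160 0.883
outer loop
vertex 2.206 -4.894 -2.859
vertex 2.939 -4.658 -3.182
vertex 2.383 -3.824 -2.753
endloop
endfacet
facet normal -0.441 0.161 -0.883
outer loop
vertex 2.312 -4.43 -4.436
vertex 1.757 -3.596 -4.007
vertex 2.719 -3.705 -4.507
endloop
endfacet
facet normal 0.753 -0.468 -0.462
outer loop
vertex 2.312 -4.43 -4.436
vertex 2.719 -3.705 -4.507
vertex 2.939 -4.658 -3.182
endloop
endfacet
facet normal 0.754 -0.468 -0.462
outer loop
vertex 2.939 -4.658 -3.182
vertex 2.719 -3.705 -4.507
vertex 3.345 -3.933 -3.254
endloop
endfacet
facet normal 0.442 -0.160 0.883
outer loop
vertex 2.939 -4.658 -3.182
vertex 3.345 -3.933 -3.254
vertex 2.383 -3.824 -2.753
endloop
endfacet

endsolid


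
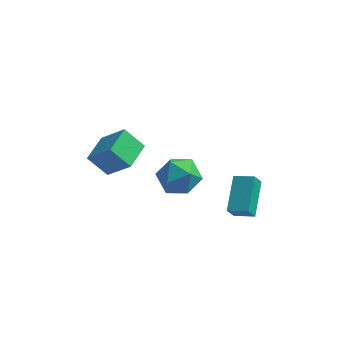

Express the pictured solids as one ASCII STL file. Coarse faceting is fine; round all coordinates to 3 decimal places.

solid 
facet normal -0.666 0.216 -0.714
outer loop
vertex -5.145 -4.378 2.445
vertex -4.788 -2.794 2.592
vertex -4.111 -4.517 1.438
endloop
endfacet
facet normal -0.219 -0.972 -0.090
outer loop
vertex -2.852 -4.926 2.788
vertex -5.145 -4.378 2.445
vertex -4.111 -4.517 1.438
endloop
endfacet
facet normal -0.666 0.216 -0.714
outer loop
vertex -4.111 -4.517 1.438
vertex -4.788 -2.794 2.592
vertex -3.754 -2.934 1.585
endloop
endfacet
facet normal 0.713 -0.096 -0.694
outer loop
vertex -3.754 -2.934 1.585
vertex -2.852 -4.926 2.788
vertex -4.111 -4.517 1.438
endloop
endfacet
facet normal -0.713 0.096 0.694
outer loop
vertex -5.145 -4.378 2.445
vertex -3.529 -3.203 3.942
vertex -4.788 -2.794 2.592
endloop
endfacet
facet normal -0.219 -0.972 -0.090
outer loop
vertex -3.886 -4.786 3.795
vertex -5.145 -4.378 2.445
vertex -2.852 -4.926 2.788
endloop
endfacet
facet normal -0.713 0.096 0.694
outer loop
vertex -3.886 -4.786 3.795
vertex -3.529 -3.203 3.942
vertex -5.145 -4.378 2.445
endloop
endfacet
facet normal 0.219 0.972 0.090
outer loop
vertex -4.788 -2.794 2.592
vertex -3.529 -3.203 3.942
vertex -3.754 -2.934 1.585
endloop
endfacet
facet normal 0.713 -0.096 -0.694
outer loop
vertex -2.495 -3.342 2.935
vertex -2.852 -4.926 2.788
vertex -3.754 -2.934 1.585
endloop
endfacet
facet normal 0.218 0.972 0.090
outer loop
vertex -3.754 -2.934 1.585
vertex -3.529 -3.203 3.942
vertex -2.495 -3.342 2.935
endloop
endfacet
facet normal 0.666 -0.216 0.714
outer loop
vertex -2.495 -3.342 2.935
vertex -3.886 -4.786 3.795
vertex -2.852 -4.926 2.788
endloop
endfacet
facet normal 0.666 -0.216 0.714
outer loop
vertex -3.529 -3.203 3.942
vertex -3.886 -4.786 3.795
vertex -2.495 -3.342 2.935
endloop
endfacet
facet normal -0.792 0.293 0.536
outer loop
vertex -2.228 -2.164 -0.532
vertex -1.496 -2.026 0.473
vertex -1.671 -1.066 -0.31
endloop
endfacet
facet normal -0.869 0.471 -0.151
outer loop
vertex -2.228 -2.164 -0.532
vertex -1.671 -1.066 -0.31
vertex -1.716 -1.522 -1.475
endloop
endfacet
facet normal -0.833 -0.127 -0.538
outer loop
vertex -2.228 -2.164 -0.532
vertex -1.716 -1.522 -1.475
vertex -1.569 -2.762 -1.411
endloop
endfacet
facet normal -0.733 -0.674 -0.092
outer loop
vertex -2.228 -2.164 -0.532
vertex -1.569 -2.762 -1.411
vertex -1.433 -3.074 -0.207
endloop
endfacet
facet normal -0.708 -0.414 0.572
outer loop
vertex -2.228 -2.164 -0.532
vertex -1.433 -3.074 -0.207
vertex -1.496 -2.026 0.473
endloop
endfacet
facet normal -0.318 0.887 -0.335
outer loop
vertex -1.716 -1.522 -1.475
vertex -1.671 -1.066 -0.31
vertex -0.667 -0.986 -1.053
endloop
endfacet
facet normal -0.192 0.599 0.777
outer loop
vertex -1.671 -1.066 -0.31
vertex -1.496 -2.026 0.473
vertex -0.531 -1.298 0.151
endloop
endfacet
facet normal -0.057 -0.546 0.836
outer loop
vertex -1.496 -2.026 0.473
vertex -1.433 -3.074 -0.207
vertex -0.384 -2.538 0.215
endloop
endfacet
facet normal -0.100 -0.966 -0.239
outer loop
vertex -1.433 -3.074 -0.207
vertex -1.569 -2.762 -1.411
vertex -0.429 -2.994 -0.95
endloop
endfacet
facet normal -0.260 -0.081 -0.962
outer loop
vertex -1.569 -2.762 -1.411
vertex -1.716 -1.522 -1.475
vertex -0.604 -2.034 -1.733
endloop
endfacet
facet normal 0.733 0.674 0.092
outer loop
vertex 0.128 -1.896 -0.728
vertex -0.667 -0.986 -1.053
vertex -0.531 -1.298 0.151
endloop
endfacet
facet normal 0.833 0.127 0.538
outer loop
vertex 0.128 -1.896 -0.728
vertex -0.531 -1.298 0.151
vertex -0.384 -2.538 0.215
endloop
endfacet
facet normal 0.869 -0.471 0.151
outer loop
vertex 0.128 -1.896 -0.728
vertex -0.384 -2.538 0.215
vertex -0.429 -2.994 -0.95
endloop
endfacet
facet normal 0.792 -0.293 -0.536
outer loop
vertex 0.128 -1.896 -0.728
vertex -0.429 -2.994 -0.95
vertex -0.604 -2.034 -1.733
endloop
endfacet
facet normal 0.708 0.414 -0.572
outer loop
vertex 0.128 -1.896 -0.728
vertex -0.604 -2.034 -1.733
vertex -0.667 -0.986 -1.053
endloop
endfacet
facet normal 0.100 0.966 0.239
outer loop
vertex -0.531 -1.298 0.151
vertex -0.667 -0.986 -1.053
vertex -1.671 -1.066 -0.31
endloop
endfacet
facet normal 0.260 0.081 0.962
outer loop
vertex -0.384 -2.538 0.215
vertex -0.531 -1.298 0.151
vertex -1.496 -2.026 0.473
endloop
endfacet
facet normal 0.318 -0.887 0.335
outer loop
vertex -0.429 -2.994 -0.95
vertex -0.384 -2.538 0.215
vertex -1.433 -3.074 -0.207
endloop
endfacet
facet normal 0.192 -0.599 -0.777
outer loop
vertex -0.604 -2.034 -1.733
vertex -0.429 -2.994 -0.95
vertex -1.569 -2.762 -1.411
endloop
endfacet
facet normal 0.057 0.546 -0.836
outer loop
vertex -0.667 -0.986 -1.053
vertex -0.604 -2.034 -1.733
vertex -1.716 -1.522 -1.475
endloop
endfacet
facet normal -0.326 -0.417 0.848
outer loop
vertex 2.8 -2.352 0.444
vertex 1.722 -2.19 0.11
vertex 2.804 -4.246 -0.486
endloop
endfacet
facet normal 0.945 -0.142 0.294
outer loop
vertex 3.098 -3.87 -1.25
vertex 2.8 -2.352 0.444
vertex 2.804 -4.246 -0.486
endloop
endfacet
facet normal -0.326 -0.417 0.848
outer loop
vertex 2.804 -4.246 -0.486
vertex 1.722 -2.19 0.11
vertex 1.727 -4.084 -0.82
endloop
endfacet
facet normal 0.002 -0.897 -0.441
outer loop
vertex 1.727 -4.084 -0.82
vertex 3.098 -3.87 -1.25
vertex 2.804 -4.246 -0.486
endloop
endfacet
facet normal -0.002 0.897 0.441
outer loop
vertex 2.8 -2.352 0.444
vertex 2.016 -1.814 -0.654
vertex 1.722 -2.19 0.11
endloop
endfacet
facet normal 0.946 -0.141 0.293
outer loop
vertex 3.093 -1.976 -0.32
vertex 2.8 -2.352 0.444
vertex 3.098 -3.87 -1.25
endloop
endfacet
facet normal -0.002 0.897 0.441
outer loop
vertex 3.093 -1.976 -0.32
vertex 2.016 -1.814 -0.654
vertex 2.8 -2.352 0.444
endloop
endfacet
facet normal -0.945 0.142 -0.294
outer loop
vertex 1.722 -2.19 0.11
vertex 2.016 -1.814 -0.654
vertex 1.727 -4.084 -0.82
endloop
endfacet
facet normal 0.002 -0.897 -0.441
outer loop
vertex 2.02 -3.708 -1.584
vertex 3.098 -3.87 -1.25
vertex 1.727 -4.084 -0.82
endloop
endfacet
facet normal -0.946 0.142 -0.293
outer loop
vertex 1.727 -4.084 -0.82
vertex 2.016 -1.814 -0.654
vertex 2.02 -3.708 -1.584
endloop
endfacet
facet normal 0.326 0.417 -0.848
outer loop
vertex 2.02 -3.708 -1.584
vertex 3.093 -1.976 -0.32
vertex 3.098 -3.87 -1.25
endloop
endfacet
facet normal 0.326 0.417 -0.848
outer loop
vertex 2.016 -1.814 -0.654
vertex 3.093 -1.976 -0.32
vertex 2.02 -3.708 -1.584
endloop
endfacet

endsolid


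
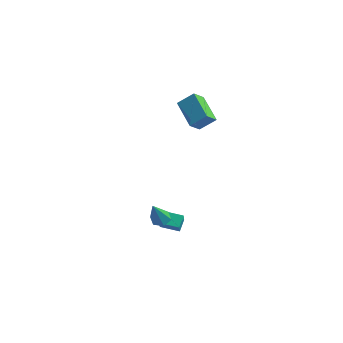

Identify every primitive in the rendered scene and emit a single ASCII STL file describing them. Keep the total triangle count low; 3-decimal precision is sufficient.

solid 
facet normal -0.384 0.481 -0.788
outer loop
vertex -1.019 -2.517 -3.024
vertex -1.474 -2.892 -3.031
vertex -1.506 -2.396 -2.713
endloop
endfacet
facet normal 0.494 0.715 0.495
outer loop
vertex -1.019 -2.517 -3.024
vertex -1.506 -2.396 -2.713
vertex -0.666 -3.908 -1.369
endloop
endfacet
facet normal -0.383 0.481 -0.789
outer loop
vertex -1.506 -2.396 -2.713
vertex -1.474 -2.892 -3.031
vertex -1.961 -2.771 -2.721
endloop
endfacet
facet normal -0.403 0.473 0.784
outer loop
vertex -1.506 -2.396 -2.713
vertex -1.961 -2.771 -2.721
vertex -0.666 -3.908 -1.369
endloop
endfacet
facet normal -0.382 0.482 -0.789
outer loop
vertex -1.961 -2.771 -2.721
vertex -1.474 -2.892 -3.031
vertex -1.93 -3.267 -3.039
endloop
endfacet
facet normal -0.806 -0.354 0.474
outer loop
vertex -1.961 -2.771 -2.721
vertex -1.93 -3.267 -3.039
vertex -0.666 -3.908 -1.369
endloop
endfacet
facet normal -0.383 0.483 -0.788
outer loop
vertex -1.93 -3.267 -3.039
vertex -1.474 -2.892 -3.031
vertex -1.443 -3.388 -3.35
endloop
endfacet
facet normal -0.313 -0.941 -0.124
outer loop
vertex -1.93 -3.267 -3.039
vertex -1.443 -3.388 -3.35
vertex -0.666 -3.908 -1.369
endloop
endfacet
facet normal -0.384 0.482 -0.787
outer loop
vertex -1.443 -3.388 -3.35
vertex -1.474 -2.892 -3.031
vertex -0.988 -3.013 -3.342
endloop
endfacet
facet normal 0.584 -0.699 -0.413
outer loop
vertex -1.443 -3.388 -3.35
vertex -0.988 -3.013 -3.342
vertex -0.666 -3.908 -1.369
endloop
endfacet
facet normal -0.384 0.481 -0.788
outer loop
vertex -0.988 -3.013 -3.342
vertex -1.474 -2.892 -3.031
vertex -1.019 -2.517 -3.024
endloop
endfacet
facet normal 0.986 0.128 -0.103
outer loop
vertex -0.988 -3.013 -3.342
vertex -1.019 -2.517 -3.024
vertex -0.666 -3.908 -1.369
endloop
endfacet
facet normal -0.474 -0.601 -0.644
outer loop
vertex -2.983 -0.062 2.568
vertex -4.659 0.21 3.547
vertex -3.189 0.709 2.0
endloop
endfacet
facet normal 0.855 -0.139 -0.499
outer loop
vertex -2.621 1.43 2.773
vertex -2.983 -0.062 2.568
vertex -3.189 0.709 2.0
endloop
endfacet
facet normal -0.474 -0.600 -0.644
outer loop
vertex -3.189 0.709 2.0
vertex -4.659 0.21 3.547
vertex -4.865 0.982 2.979
endloop
endfacet
facet normal -0.210 0.787 -0.580
outer loop
vertex -4.865 0.982 2.979
vertex -2.621 1.43 2.773
vertex -3.189 0.709 2.0
endloop
endfacet
facet normal 0.211 -0.787 0.579
outer loop
vertex -2.983 -0.062 2.568
vertex -4.091 0.931 4.32
vertex -4.659 0.21 3.547
endloop
endfacet
facet normal 0.855 -0.139 -0.499
outer loop
vertex -2.415 0.658 3.341
vertex -2.983 -0.062 2.568
vertex -2.621 1.43 2.773
endloop
endfacet
facet normal 0.210 -0.788 0.579
outer loop
vertex -2.415 0.658 3.341
vertex -4.091 0.931 4.32
vertex -2.983 -0.062 2.568
endloop
endfacet
facet normal -0.855 0.139 0.499
outer loop
vertex -4.659 0.21 3.547
vertex -4.091 0.931 4.32
vertex -4.865 0.982 2.979
endloop
endfacet
facet normal -0.210 0.788 -0.579
outer loop
vertex -4.297 1.702 3.752
vertex -2.621 1.43 2.773
vertex -4.865 0.982 2.979
endloop
endfacet
facet normal -0.855 0.139 0.499
outer loop
vertex -4.865 0.982 2.979
vertex -4.091 0.931 4.32
vertex -4.297 1.702 3.752
endloop
endfacet
facet normal 0.474 0.600 0.644
outer loop
vertex -4.297 1.702 3.752
vertex -2.415 0.658 3.341
vertex -2.621 1.43 2.773
endloop
endfacet
facet normal 0.474 0.601 0.644
outer loop
vertex -4.091 0.931 4.32
vertex -2.415 0.658 3.341
vertex -4.297 1.702 3.752
endloop
endfacet
facet normal -0.679 -0.703 0.210
outer loop
vertex -1.653 -2.612 -2.648
vertex -2.912 -1.754 -3.85
vertex -1.369 -3.074 -3.276
endloop
endfacet
facet normal 0.649 -0.443 0.619
outer loop
vertex -0.608 -2.286 -3.51
vertex -1.653 -2.612 -2.648
vertex -1.369 -3.074 -3.276
endloop
endfacet
facet normal -0.679 -0.703 0.209
outer loop
vertex -1.369 -3.074 -3.276
vertex -2.912 -1.754 -3.85
vertex -2.627 -2.216 -4.478
endloop
endfacet
facet normal 0.343 -0.556 -0.757
outer loop
vertex -2.627 -2.216 -4.478
vertex -0.608 -2.286 -3.51
vertex -1.369 -3.074 -3.276
endloop
endfacet
facet normal -0.343 0.556 0.757
outer loop
vertex -1.653 -2.612 -2.648
vertex -2.151 -0.966 -4.084
vertex -2.912 -1.754 -3.85
endloop
endfacet
facet normal 0.649 -0.442 0.620
outer loop
vertex -0.893 -1.824 -2.882
vertex -1.653 -2.612 -2.648
vertex -0.608 -2.286 -3.51
endloop
endfacet
facet normal -0.344 0.556 0.757
outer loop
vertex -0.893 -1.824 -2.882
vertex -2.151 -0.966 -4.084
vertex -1.653 -2.612 -2.648
endloop
endfacet
facet normal -0.648 0.442 -0.620
outer loop
vertex -2.912 -1.754 -3.85
vertex -2.151 -0.966 -4.084
vertex -2.627 -2.216 -4.478
endloop
endfacet
facet normal 0.344 -0.556 -0.757
outer loop
vertex -1.867 -1.428 -4.712
vertex -0.608 -2.286 -3.51
vertex -2.627 -2.216 -4.478
endloop
endfacet
facet normal -0.649 0.442 -0.619
outer loop
vertex -2.627 -2.216 -4.478
vertex -2.151 -0.966 -4.084
vertex -1.867 -1.428 -4.712
endloop
endfacet
facet normal 0.679 0.703 -0.209
outer loop
vertex -1.867 -1.428 -4.712
vertex -0.893 -1.824 -2.882
vertex -0.608 -2.286 -3.51
endloop
endfacet
facet normal 0.680 0.703 -0.210
outer loop
vertex -2.151 -0.966 -4.084
vertex -0.893 -1.824 -2.882
vertex -1.867 -1.428 -4.712
endloop
endfacet

endsolid


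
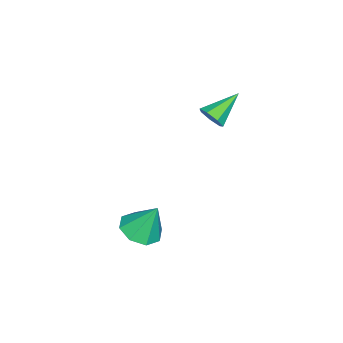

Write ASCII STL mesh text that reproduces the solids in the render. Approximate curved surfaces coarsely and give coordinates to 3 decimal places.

solid 
facet normal 0.037 -0.427 -0.903
outer loop
vertex 4.409 -1.836 -3.561
vertex 3.792 -1.158 -3.907
vertex 4.766 -1.234 -3.831
endloop
endfacet
facet normal 0.760 -0.170 0.627
outer loop
vertex 4.409 -1.836 -3.561
vertex 4.766 -1.234 -3.831
vertex 3.728 -0.422 -2.353
endloop
endfacet
facet normal 0.037 -0.428 -0.903
outer loop
vertex 4.766 -1.234 -3.831
vertex 3.792 -1.158 -3.907
vertex 4.552 -0.588 -4.146
endloop
endfacet
facet normal 0.830 0.441 0.341
outer loop
vertex 4.766 -1.234 -3.831
vertex 4.552 -0.588 -4.146
vertex 3.728 -0.422 -2.353
endloop
endfacet
facet normal 0.037 -0.428 -0.903
outer loop
vertex 4.552 -0.588 -4.146
vertex 3.792 -1.158 -3.907
vertex 3.893 -0.275 -4.321
endloop
endfacet
facet normal 0.405 0.909 0.102
outer loop
vertex 4.552 -0.588 -4.146
vertex 3.893 -0.275 -4.321
vertex 3.728 -0.422 -2.353
endloop
endfacet
facet normal 0.037 -0.428 -0.903
outer loop
vertex 3.893 -0.275 -4.321
vertex 3.792 -1.158 -3.907
vertex 3.174 -0.48 -4.253
endloop
endfacet
facet normal -0.270 0.962 0.049
outer loop
vertex 3.893 -0.275 -4.321
vertex 3.174 -0.48 -4.253
vertex 3.728 -0.422 -2.353
endloop
endfacet
facet normal 0.036 -0.428 -0.903
outer loop
vertex 3.174 -0.48 -4.253
vertex 3.792 -1.158 -3.907
vertex 2.817 -1.082 -3.982
endloop
endfacet
facet normal -0.795 0.568 0.214
outer loop
vertex 3.174 -0.48 -4.253
vertex 2.817 -1.082 -3.982
vertex 3.728 -0.422 -2.353
endloop
endfacet
facet normal 0.036 -0.428 -0.903
outer loop
vertex 2.817 -1.082 -3.982
vertex 3.792 -1.158 -3.907
vertex 3.031 -1.728 -3.667
endloop
endfacet
facet normal -0.865 -0.042 0.501
outer loop
vertex 2.817 -1.082 -3.982
vertex 3.031 -1.728 -3.667
vertex 3.728 -0.422 -2.353
endloop
endfacet
facet normal 0.036 -0.428 -0.903
outer loop
vertex 3.031 -1.728 -3.667
vertex 3.792 -1.158 -3.907
vertex 3.691 -2.04 -3.493
endloop
endfacet
facet normal -0.437 -0.511 0.740
outer loop
vertex 3.031 -1.728 -3.667
vertex 3.691 -2.04 -3.493
vertex 3.728 -0.422 -2.353
endloop
endfacet
facet normal 0.036 -0.428 -0.903
outer loop
vertex 3.691 -2.04 -3.493
vertex 3.792 -1.158 -3.907
vertex 4.409 -1.836 -3.561
endloop
endfacet
facet normal 0.235 -0.563 0.792
outer loop
vertex 3.691 -2.04 -3.493
vertex 4.409 -1.836 -3.561
vertex 3.728 -0.422 -2.353
endloop
endfacet
facet normal 0.768 -0.418 -0.486
outer loop
vertex -0.508 0.046 0.626
vertex -0.846 0.108 0.039
vertex -0.42 0.55 0.332
endloop
endfacet
facet normal 0.332 0.431 0.839
outer loop
vertex -0.508 0.046 0.626
vertex -0.42 0.55 0.332
vertex -2.174 0.832 0.881
endloop
endfacet
facet normal 0.768 -0.417 -0.487
outer loop
vertex -0.42 0.55 0.332
vertex -0.846 0.108 0.039
vertex -0.653 0.721 -0.182
endloop
endfacet
facet normal 0.221 0.951 0.216
outer loop
vertex -0.42 0.55 0.332
vertex -0.653 0.721 -0.182
vertex -2.174 0.832 0.881
endloop
endfacet
facet normal 0.768 -0.417 -0.486
outer loop
vertex -0.653 0.721 -0.182
vertex -0.846 0.108 0.039
vertex -1.031 0.431 -0.53
endloop
endfacet
facet normal -0.249 0.860 -0.446
outer loop
vertex -0.653 0.721 -0.182
vertex -1.031 0.431 -0.53
vertex -2.174 0.832 0.881
endloop
endfacet
facet normal 0.767 -0.418 -0.487
outer loop
vertex -1.031 0.431 -0.53
vertex -0.846 0.108 0.039
vertex -1.27 -0.102 -0.449
endloop
endfacet
facet normal -0.725 0.226 -0.651
outer loop
vertex -1.031 0.431 -0.53
vertex -1.27 -0.102 -0.449
vertex -2.174 0.832 0.881
endloop
endfacet
facet normal 0.767 -0.419 -0.486
outer loop
vertex -1.27 -0.102 -0.449
vertex -0.846 0.108 0.039
vertex -1.19 -0.477 0.0
endloop
endfacet
facet normal -0.847 -0.473 -0.244
outer loop
vertex -1.27 -0.102 -0.449
vertex -1.19 -0.477 0.0
vertex -2.174 0.832 0.881
endloop
endfacet
facet normal 0.767 -0.419 -0.486
outer loop
vertex -1.19 -0.477 0.0
vertex -0.846 0.108 0.039
vertex -0.851 -0.411 0.478
endloop
endfacet
facet normal -0.524 -0.710 0.470
outer loop
vertex -1.19 -0.477 0.0
vertex -0.851 -0.411 0.478
vertex -2.174 0.832 0.881
endloop
endfacet
facet normal 0.767 -0.418 -0.486
outer loop
vertex -0.851 -0.411 0.478
vertex -0.846 0.108 0.039
vertex -0.508 0.046 0.626
endloop
endfacet
facet normal 0.000 -0.308 0.951
outer loop
vertex -0.851 -0.411 0.478
vertex -0.508 0.046 0.626
vertex -2.174 0.832 0.881
endloop
endfacet

endsolid


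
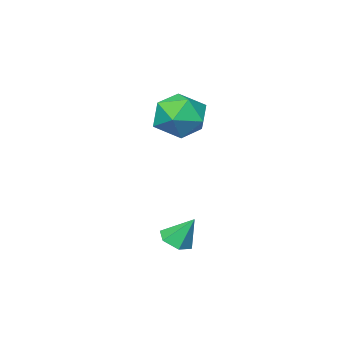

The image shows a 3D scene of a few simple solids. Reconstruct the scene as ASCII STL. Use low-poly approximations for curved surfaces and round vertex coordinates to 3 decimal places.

solid 
facet normal -0.467 0.180 0.866
outer loop
vertex -3.921 -3.446 0.056
vertex -3.393 -4.335 0.526
vertex -2.917 -3.305 0.568
endloop
endfacet
facet normal -0.366 0.784 0.501
outer loop
vertex -3.921 -3.446 0.056
vertex -2.917 -3.305 0.568
vertex -3.133 -2.778 -0.415
endloop
endfacet
facet normal -0.686 0.715 -0.133
outer loop
vertex -3.921 -3.446 0.056
vertex -3.133 -2.778 -0.415
vertex -3.742 -3.483 -1.064
endloop
endfacet
facet normal -0.985 0.068 -0.160
outer loop
vertex -3.921 -3.446 0.056
vertex -3.742 -3.483 -1.064
vertex -3.903 -4.445 -0.483
endloop
endfacet
facet normal -0.849 -0.262 0.458
outer loop
vertex -3.921 -3.446 0.056
vertex -3.903 -4.445 -0.483
vertex -3.393 -4.335 0.526
endloop
endfacet
facet normal 0.336 0.859 0.387
outer loop
vertex -3.133 -2.778 -0.415
vertex -2.917 -3.305 0.568
vertex -2.117 -3.255 -0.237
endloop
endfacet
facet normal 0.172 -0.119 0.978
outer loop
vertex -2.917 -3.305 0.568
vertex -3.393 -4.335 0.526
vertex -2.278 -4.217 0.344
endloop
endfacet
facet normal -0.448 -0.836 0.318
outer loop
vertex -3.393 -4.335 0.526
vertex -3.903 -4.445 -0.483
vertex -2.887 -4.922 -0.305
endloop
endfacet
facet normal -0.667 -0.300 -0.682
outer loop
vertex -3.903 -4.445 -0.483
vertex -3.742 -3.483 -1.064
vertex -3.103 -4.395 -1.288
endloop
endfacet
facet normal -0.183 0.747 -0.639
outer loop
vertex -3.742 -3.483 -1.064
vertex -3.133 -2.778 -0.415
vertex -2.627 -3.365 -1.246
endloop
endfacet
facet normal 0.985 -0.068 0.160
outer loop
vertex -2.099 -4.254 -0.776
vertex -2.117 -3.255 -0.237
vertex -2.278 -4.217 0.344
endloop
endfacet
facet normal 0.686 -0.715 0.133
outer loop
vertex -2.099 -4.254 -0.776
vertex -2.278 -4.217 0.344
vertex -2.887 -4.922 -0.305
endloop
endfacet
facet normal 0.366 -0.784 -0.501
outer loop
vertex -2.099 -4.254 -0.776
vertex -2.887 -4.922 -0.305
vertex -3.103 -4.395 -1.288
endloop
endfacet
facet normal 0.467 -0.180 -0.866
outer loop
vertex -2.099 -4.254 -0.776
vertex -3.103 -4.395 -1.288
vertex -2.627 -3.365 -1.246
endloop
endfacet
facet normal 0.849 0.262 -0.458
outer loop
vertex -2.099 -4.254 -0.776
vertex -2.627 -3.365 -1.246
vertex -2.117 -3.255 -0.237
endloop
endfacet
facet normal 0.667 0.300 0.682
outer loop
vertex -2.278 -4.217 0.344
vertex -2.117 -3.255 -0.237
vertex -2.917 -3.305 0.568
endloop
endfacet
facet normal 0.183 -0.747 0.639
outer loop
vertex -2.887 -4.922 -0.305
vertex -2.278 -4.217 0.344
vertex -3.393 -4.335 0.526
endloop
endfacet
facet normal -0.336 -0.859 -0.387
outer loop
vertex -3.103 -4.395 -1.288
vertex -2.887 -4.922 -0.305
vertex -3.903 -4.445 -0.483
endloop
endfacet
facet normal -0.172 0.119 -0.978
outer loop
vertex -2.627 -3.365 -1.246
vertex -3.103 -4.395 -1.288
vertex -3.742 -3.483 -1.064
endloop
endfacet
facet normal 0.448 0.836 -0.318
outer loop
vertex -2.117 -3.255 -0.237
vertex -2.627 -3.365 -1.246
vertex -3.133 -2.778 -0.415
endloop
endfacet
facet normal 0.241 -0.478 -0.845
outer loop
vertex 1.329 0.737 -4.289
vertex 0.985 0.231 -4.101
vertex 0.709 0.697 -4.443
endloop
endfacet
facet normal -0.044 0.996 -0.082
outer loop
vertex 1.329 0.737 -4.289
vertex 0.709 0.697 -4.443
vertex 0.695 0.809 -3.079
endloop
endfacet
facet normal 0.241 -0.478 -0.845
outer loop
vertex 0.709 0.697 -4.443
vertex 0.985 0.231 -4.101
vertex 0.365 0.191 -4.255
endloop
endfacet
facet normal -0.835 0.548 -0.054
outer loop
vertex 0.709 0.697 -4.443
vertex 0.365 0.191 -4.255
vertex 0.695 0.809 -3.079
endloop
endfacet
facet normal 0.241 -0.477 -0.845
outer loop
vertex 0.365 0.191 -4.255
vertex 0.985 0.231 -4.101
vertex 0.642 -0.275 -3.913
endloop
endfacet
facet normal -0.890 -0.250 0.381
outer loop
vertex 0.365 0.191 -4.255
vertex 0.642 -0.275 -3.913
vertex 0.695 0.809 -3.079
endloop
endfacet
facet normal 0.240 -0.477 -0.845
outer loop
vertex 0.642 -0.275 -3.913
vertex 0.985 0.231 -4.101
vertex 1.262 -0.234 -3.76
endloop
endfacet
facet normal -0.155 -0.598 0.787
outer loop
vertex 0.642 -0.275 -3.913
vertex 1.262 -0.234 -3.76
vertex 0.695 0.809 -3.079
endloop
endfacet
facet normal 0.240 -0.477 -0.845
outer loop
vertex 1.262 -0.234 -3.76
vertex 0.985 0.231 -4.101
vertex 1.605 0.272 -3.948
endloop
endfacet
facet normal 0.635 -0.149 0.758
outer loop
vertex 1.262 -0.234 -3.76
vertex 1.605 0.272 -3.948
vertex 0.695 0.809 -3.079
endloop
endfacet
facet normal 0.240 -0.477 -0.845
outer loop
vertex 1.605 0.272 -3.948
vertex 0.985 0.231 -4.101
vertex 1.329 0.737 -4.289
endloop
endfacet
facet normal 0.691 0.647 0.323
outer loop
vertex 1.605 0.272 -3.948
vertex 1.329 0.737 -4.289
vertex 0.695 0.809 -3.079
endloop
endfacet

endsolid


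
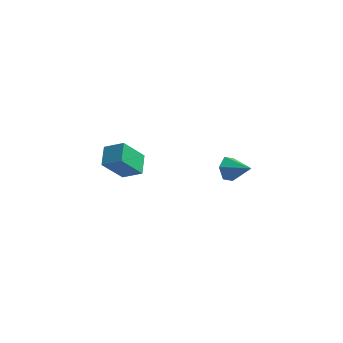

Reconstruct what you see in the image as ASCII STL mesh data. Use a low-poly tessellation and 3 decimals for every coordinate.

solid 
facet normal -0.856 0.283 -0.434
outer loop
vertex 3.027 0.585 1.594
vertex 2.621 0.088 2.071
vertex 2.754 0.842 2.3
endloop
endfacet
facet normal 0.717 0.697 0.023
outer loop
vertex 3.027 0.585 1.594
vertex 2.754 0.842 2.3
vertex 3.879 -0.328 2.709
endloop
endfacet
facet normal -0.856 0.283 -0.433
outer loop
vertex 2.754 0.842 2.3
vertex 2.621 0.088 2.071
vertex 2.348 0.345 2.778
endloop
endfacet
facet normal 0.274 0.541 0.795
outer loop
vertex 2.754 0.842 2.3
vertex 2.348 0.345 2.778
vertex 3.879 -0.328 2.709
endloop
endfacet
facet normal -0.856 0.282 -0.433
outer loop
vertex 2.348 0.345 2.778
vertex 2.621 0.088 2.071
vertex 2.215 -0.41 2.549
endloop
endfacet
facet normal -0.078 -0.277 0.958
outer loop
vertex 2.348 0.345 2.778
vertex 2.215 -0.41 2.549
vertex 3.879 -0.328 2.709
endloop
endfacet
facet normal -0.856 0.282 -0.434
outer loop
vertex 2.215 -0.41 2.549
vertex 2.621 0.088 2.071
vertex 2.488 -0.667 1.843
endloop
endfacet
facet normal 0.013 -0.938 0.346
outer loop
vertex 2.215 -0.41 2.549
vertex 2.488 -0.667 1.843
vertex 3.879 -0.328 2.709
endloop
endfacet
facet normal -0.856 0.282 -0.434
outer loop
vertex 2.488 -0.667 1.843
vertex 2.621 0.088 2.071
vertex 2.894 -0.17 1.365
endloop
endfacet
facet normal 0.456 -0.782 -0.426
outer loop
vertex 2.488 -0.667 1.843
vertex 2.894 -0.17 1.365
vertex 3.879 -0.328 2.709
endloop
endfacet
facet normal -0.856 0.282 -0.434
outer loop
vertex 2.894 -0.17 1.365
vertex 2.621 0.088 2.071
vertex 3.027 0.585 1.594
endloop
endfacet
facet normal 0.808 0.036 -0.588
outer loop
vertex 2.894 -0.17 1.365
vertex 3.027 0.585 1.594
vertex 3.879 -0.328 2.709
endloop
endfacet
facet normal -0.475 -0.401 0.784
outer loop
vertex -3.743 2.485 -0.52
vertex -3.918 3.69 -0.01
vertex -4.891 2.589 -1.162
endloop
endfacet
facet normal 0.133 -0.913 -0.386
outer loop
vertex -3.942 3.39 -2.73
vertex -3.743 2.485 -0.52
vertex -4.891 2.589 -1.162
endloop
endfacet
facet normal -0.475 -0.401 0.784
outer loop
vertex -4.891 2.589 -1.162
vertex -3.918 3.69 -0.01
vertex -5.066 3.794 -0.652
endloop
endfacet
facet normal -0.870 0.079 -0.486
outer loop
vertex -5.066 3.794 -0.652
vertex -3.942 3.39 -2.73
vertex -4.891 2.589 -1.162
endloop
endfacet
facet normal 0.870 -0.079 0.486
outer loop
vertex -3.743 2.485 -0.52
vertex -2.969 4.491 -1.578
vertex -3.918 3.69 -0.01
endloop
endfacet
facet normal 0.133 -0.913 -0.386
outer loop
vertex -2.794 3.286 -2.088
vertex -3.743 2.485 -0.52
vertex -3.942 3.39 -2.73
endloop
endfacet
facet normal 0.870 -0.079 0.486
outer loop
vertex -2.794 3.286 -2.088
vertex -2.969 4.491 -1.578
vertex -3.743 2.485 -0.52
endloop
endfacet
facet normal -0.133 0.913 0.386
outer loop
vertex -3.918 3.69 -0.01
vertex -2.969 4.491 -1.578
vertex -5.066 3.794 -0.652
endloop
endfacet
facet normal -0.870 0.079 -0.486
outer loop
vertex -4.117 4.595 -2.22
vertex -3.942 3.39 -2.73
vertex -5.066 3.794 -0.652
endloop
endfacet
facet normal -0.133 0.913 0.386
outer loop
vertex -5.066 3.794 -0.652
vertex -2.969 4.491 -1.578
vertex -4.117 4.595 -2.22
endloop
endfacet
facet normal 0.475 0.401 -0.784
outer loop
vertex -4.117 4.595 -2.22
vertex -2.794 3.286 -2.088
vertex -3.942 3.39 -2.73
endloop
endfacet
facet normal 0.475 0.401 -0.784
outer loop
vertex -2.969 4.491 -1.578
vertex -2.794 3.286 -2.088
vertex -4.117 4.595 -2.22
endloop
endfacet

endsolid


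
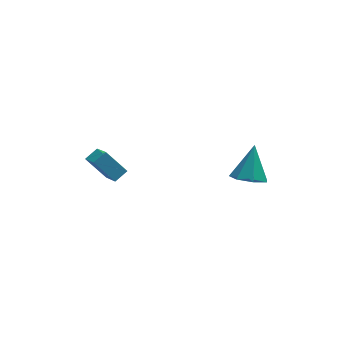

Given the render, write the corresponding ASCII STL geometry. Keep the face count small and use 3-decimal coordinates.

solid 
facet normal -0.276 -0.545 -0.792
outer loop
vertex 4.387 -4.224 1.993
vertex 3.469 -4.254 2.334
vertex 3.877 -3.593 1.737
endloop
endfacet
facet normal 0.798 0.581 -0.160
outer loop
vertex 4.387 -4.224 1.993
vertex 3.877 -3.593 1.737
vertex 4.011 -3.186 3.886
endloop
endfacet
facet normal -0.277 -0.544 -0.792
outer loop
vertex 3.877 -3.593 1.737
vertex 3.469 -4.254 2.334
vertex 3.06 -3.46 1.931
endloop
endfacet
facet normal 0.113 0.975 -0.192
outer loop
vertex 3.877 -3.593 1.737
vertex 3.06 -3.46 1.931
vertex 4.011 -3.186 3.886
endloop
endfacet
facet normal -0.277 -0.545 -0.792
outer loop
vertex 3.06 -3.46 1.931
vertex 3.469 -4.254 2.334
vertex 2.551 -3.925 2.429
endloop
endfacet
facet normal -0.572 0.803 0.166
outer loop
vertex 3.06 -3.46 1.931
vertex 2.551 -3.925 2.429
vertex 4.011 -3.186 3.886
endloop
endfacet
facet normal -0.277 -0.544 -0.792
outer loop
vertex 2.551 -3.925 2.429
vertex 3.469 -4.254 2.334
vertex 2.733 -4.638 2.855
endloop
endfacet
facet normal -0.741 0.195 0.643
outer loop
vertex 2.551 -3.925 2.429
vertex 2.733 -4.638 2.855
vertex 4.011 -3.186 3.886
endloop
endfacet
facet normal -0.276 -0.546 -0.791
outer loop
vertex 2.733 -4.638 2.855
vertex 3.469 -4.254 2.334
vertex 3.47 -5.061 2.89
endloop
endfacet
facet normal -0.266 -0.391 0.881
outer loop
vertex 2.733 -4.638 2.855
vertex 3.47 -5.061 2.89
vertex 4.011 -3.186 3.886
endloop
endfacet
facet normal -0.276 -0.545 -0.791
outer loop
vertex 3.47 -5.061 2.89
vertex 3.469 -4.254 2.334
vertex 4.206 -4.877 2.506
endloop
endfacet
facet normal 0.494 -0.515 0.701
outer loop
vertex 3.47 -5.061 2.89
vertex 4.206 -4.877 2.506
vertex 4.011 -3.186 3.886
endloop
endfacet
facet normal -0.276 -0.545 -0.791
outer loop
vertex 4.206 -4.877 2.506
vertex 3.469 -4.254 2.334
vertex 4.387 -4.224 1.993
endloop
endfacet
facet normal 0.968 -0.082 0.237
outer loop
vertex 4.206 -4.877 2.506
vertex 4.387 -4.224 1.993
vertex 4.011 -3.186 3.886
endloop
endfacet
facet normal -0.581 0.492 0.648
outer loop
vertex -3.738 -1.767 2.808
vertex -3.057 -1.418 3.154
vertex -3.884 -0.099 1.411
endloop
endfacet
facet normal -0.811 -0.416 -0.412
outer loop
vertex -2.983 -0.862 0.406
vertex -3.738 -1.767 2.808
vertex -3.884 -0.099 1.411
endloop
endfacet
facet normal -0.581 0.492 0.648
outer loop
vertex -3.884 -0.099 1.411
vertex -3.057 -1.418 3.154
vertex -3.202 0.25 1.757
endloop
endfacet
facet normal -0.067 0.765 -0.641
outer loop
vertex -3.202 0.25 1.757
vertex -2.983 -0.862 0.406
vertex -3.884 -0.099 1.411
endloop
endfacet
facet normal 0.067 -0.765 0.641
outer loop
vertex -3.738 -1.767 2.808
vertex -2.156 -2.181 2.149
vertex -3.057 -1.418 3.154
endloop
endfacet
facet normal -0.811 -0.415 -0.411
outer loop
vertex -2.838 -2.53 1.803
vertex -3.738 -1.767 2.808
vertex -2.983 -0.862 0.406
endloop
endfacet
facet normal 0.067 -0.765 0.640
outer loop
vertex -2.838 -2.53 1.803
vertex -2.156 -2.181 2.149
vertex -3.738 -1.767 2.808
endloop
endfacet
facet normal 0.811 0.415 0.412
outer loop
vertex -3.057 -1.418 3.154
vertex -2.156 -2.181 2.149
vertex -3.202 0.25 1.757
endloop
endfacet
facet normal -0.067 0.765 -0.641
outer loop
vertex -2.302 -0.513 0.752
vertex -2.983 -0.862 0.406
vertex -3.202 0.25 1.757
endloop
endfacet
facet normal 0.811 0.415 0.411
outer loop
vertex -3.202 0.25 1.757
vertex -2.156 -2.181 2.149
vertex -2.302 -0.513 0.752
endloop
endfacet
facet normal 0.581 -0.492 -0.648
outer loop
vertex -2.302 -0.513 0.752
vertex -2.838 -2.53 1.803
vertex -2.983 -0.862 0.406
endloop
endfacet
facet normal 0.581 -0.492 -0.648
outer loop
vertex -2.156 -2.181 2.149
vertex -2.838 -2.53 1.803
vertex -2.302 -0.513 0.752
endloop
endfacet

endsolid


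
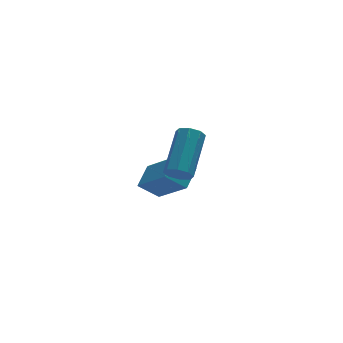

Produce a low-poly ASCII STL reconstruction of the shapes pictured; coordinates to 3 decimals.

solid 
facet normal -0.586 -0.671 -0.454
outer loop
vertex 0.16 0.533 -0.26
vertex -0.437 1.896 -1.505
vertex 0.902 0.299 -0.872
endloop
endfacet
facet normal 0.308 -0.703 0.642
outer loop
vertex 1.517 1.004 -0.395
vertex 0.16 0.533 -0.26
vertex 0.902 0.299 -0.872
endloop
endfacet
facet normal -0.586 -0.671 -0.454
outer loop
vertex 0.902 0.299 -0.872
vertex -0.437 1.896 -1.505
vertex 0.305 1.662 -2.117
endloop
endfacet
facet normal 0.750 -0.236 -0.618
outer loop
vertex 0.305 1.662 -2.117
vertex 1.517 1.004 -0.395
vertex 0.902 0.299 -0.872
endloop
endfacet
facet normal -0.750 0.236 0.618
outer loop
vertex 0.16 0.533 -0.26
vertex 0.178 2.601 -1.028
vertex -0.437 1.896 -1.505
endloop
endfacet
facet normal 0.308 -0.703 0.642
outer loop
vertex 0.775 1.238 0.217
vertex 0.16 0.533 -0.26
vertex 1.517 1.004 -0.395
endloop
endfacet
facet normal -0.750 0.236 0.618
outer loop
vertex 0.775 1.238 0.217
vertex 0.178 2.601 -1.028
vertex 0.16 0.533 -0.26
endloop
endfacet
facet normal -0.308 0.703 -0.642
outer loop
vertex -0.437 1.896 -1.505
vertex 0.178 2.601 -1.028
vertex 0.305 1.662 -2.117
endloop
endfacet
facet normal 0.750 -0.236 -0.618
outer loop
vertex 0.92 2.367 -1.64
vertex 1.517 1.004 -0.395
vertex 0.305 1.662 -2.117
endloop
endfacet
facet normal -0.308 0.703 -0.642
outer loop
vertex 0.305 1.662 -2.117
vertex 0.178 2.601 -1.028
vertex 0.92 2.367 -1.64
endloop
endfacet
facet normal 0.586 0.671 0.454
outer loop
vertex 0.92 2.367 -1.64
vertex 0.775 1.238 0.217
vertex 1.517 1.004 -0.395
endloop
endfacet
facet normal 0.586 0.671 0.454
outer loop
vertex 0.178 2.601 -1.028
vertex 0.775 1.238 0.217
vertex 0.92 2.367 -1.64
endloop
endfacet
facet normal -0.472 -0.695 -0.542
outer loop
vertex -0.299 -3.267 2.528
vertex -0.519 -2.894 2.241
vertex -0.079 -3.169 2.211
endloop
endfacet
facet normal 0.687 -0.675 0.268
outer loop
vertex -0.299 -3.267 2.528
vertex -0.079 -3.169 2.211
vertex 0.599 -1.94 3.567
endloop
endfacet
facet normal 0.686 -0.676 0.269
outer loop
vertex 0.599 -1.94 3.567
vertex -0.079 -3.169 2.211
vertex 0.82 -1.842 3.25
endloop
endfacet
facet normal 0.471 0.695 0.543
outer loop
vertex 0.599 -1.94 3.567
vertex 0.82 -1.842 3.25
vertex 0.379 -1.566 3.279
endloop
endfacet
facet normal -0.471 -0.694 -0.544
outer loop
vertex -0.079 -3.169 2.211
vertex -0.519 -2.894 2.241
vertex -0.117 -2.909 1.912
endloop
endfacet
facet normal 0.877 -0.302 -0.374
outer loop
vertex -0.079 -3.169 2.211
vertex -0.117 -2.909 1.912
vertex 0.82 -1.842 3.25
endloop
endfacet
facet normal 0.877 -0.302 -0.374
outer loop
vertex 0.82 -1.842 3.25
vertex -0.117 -2.909 1.912
vertex 0.782 -1.582 2.951
endloop
endfacet
facet normal 0.471 0.695 0.544
outer loop
vertex 0.82 -1.842 3.25
vertex 0.782 -1.582 2.951
vertex 0.379 -1.566 3.279
endloop
endfacet
facet normal -0.471 -0.694 -0.544
outer loop
vertex -0.117 -2.909 1.912
vertex -0.519 -2.894 2.241
vertex -0.39 -2.64 1.805
endloop
endfacet
facet normal 0.555 0.247 -0.795
outer loop
vertex -0.117 -2.909 1.912
vertex -0.39 -2.64 1.805
vertex 0.782 -1.582 2.951
endloop
endfacet
facet normal 0.555 0.247 -0.795
outer loop
vertex 0.782 -1.582 2.951
vertex -0.39 -2.64 1.805
vertex 0.509 -1.313 2.844
endloop
endfacet
facet normal 0.471 0.694 0.544
outer loop
vertex 0.782 -1.582 2.951
vertex 0.509 -1.313 2.844
vertex 0.379 -1.566 3.279
endloop
endfacet
facet normal -0.470 -0.695 -0.544
outer loop
vertex -0.39 -2.64 1.805
vertex -0.519 -2.894 2.241
vertex -0.739 -2.52 1.953
endloop
endfacet
facet normal -0.094 0.653 -0.752
outer loop
vertex -0.39 -2.64 1.805
vertex -0.739 -2.52 1.953
vertex 0.509 -1.313 2.844
endloop
endfacet
facet normal -0.094 0.652 -0.752
outer loop
vertex 0.509 -1.313 2.844
vertex -0.739 -2.52 1.953
vertex 0.159 -1.193 2.992
endloop
endfacet
facet normal 0.469 0.695 0.545
outer loop
vertex 0.509 -1.313 2.844
vertex 0.159 -1.193 2.992
vertex 0.379 -1.566 3.279
endloop
endfacet
facet normal -0.471 -0.695 -0.543
outer loop
vertex -0.739 -2.52 1.953
vertex -0.519 -2.894 2.241
vertex -0.96 -2.618 2.27
endloop
endfacet
facet normal -0.686 0.676 -0.270
outer loop
vertex -0.739 -2.52 1.953
vertex -0.96 -2.618 2.27
vertex 0.159 -1.193 2.992
endloop
endfacet
facet normal -0.687 0.675 -0.268
outer loop
vertex 0.159 -1.193 2.992
vertex -0.96 -2.618 2.27
vertex -0.061 -1.291 3.309
endloop
endfacet
facet normal 0.472 0.695 0.542
outer loop
vertex 0.159 -1.193 2.992
vertex -0.061 -1.291 3.309
vertex 0.379 -1.566 3.279
endloop
endfacet
facet normal -0.471 -0.695 -0.544
outer loop
vertex -0.96 -2.618 2.27
vertex -0.519 -2.894 2.241
vertex -0.922 -2.878 2.569
endloop
endfacet
facet normal -0.877 0.302 0.374
outer loop
vertex -0.96 -2.618 2.27
vertex -0.922 -2.878 2.569
vertex -0.061 -1.291 3.309
endloop
endfacet
facet normal -0.877 0.302 0.374
outer loop
vertex -0.061 -1.291 3.309
vertex -0.922 -2.878 2.569
vertex -0.023 -1.551 3.608
endloop
endfacet
facet normal 0.471 0.694 0.544
outer loop
vertex -0.061 -1.291 3.309
vertex -0.023 -1.551 3.608
vertex 0.379 -1.566 3.279
endloop
endfacet
facet normal -0.471 -0.694 -0.544
outer loop
vertex -0.922 -2.878 2.569
vertex -0.519 -2.894 2.241
vertex -0.649 -3.147 2.676
endloop
endfacet
facet normal -0.555 -0.247 0.795
outer loop
vertex -0.922 -2.878 2.569
vertex -0.649 -3.147 2.676
vertex -0.023 -1.551 3.608
endloop
endfacet
facet normal -0.555 -0.247 0.795
outer loop
vertex -0.023 -1.551 3.608
vertex -0.649 -3.147 2.676
vertex 0.25 -1.82 3.715
endloop
endfacet
facet normal 0.471 0.694 0.544
outer loop
vertex -0.023 -1.551 3.608
vertex 0.25 -1.82 3.715
vertex 0.379 -1.566 3.279
endloop
endfacet
facet normal -0.469 -0.695 -0.545
outer loop
vertex -0.649 -3.147 2.676
vertex -0.519 -2.894 2.241
vertex -0.299 -3.267 2.528
endloop
endfacet
facet normal 0.094 -0.653 0.752
outer loop
vertex -0.649 -3.147 2.676
vertex -0.299 -3.267 2.528
vertex 0.25 -1.82 3.715
endloop
endfacet
facet normal 0.094 -0.653 0.752
outer loop
vertex 0.25 -1.82 3.715
vertex -0.299 -3.267 2.528
vertex 0.599 -1.94 3.567
endloop
endfacet
facet normal 0.470 0.695 0.544
outer loop
vertex 0.25 -1.82 3.715
vertex 0.599 -1.94 3.567
vertex 0.379 -1.566 3.279
endloop
endfacet

endsolid
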